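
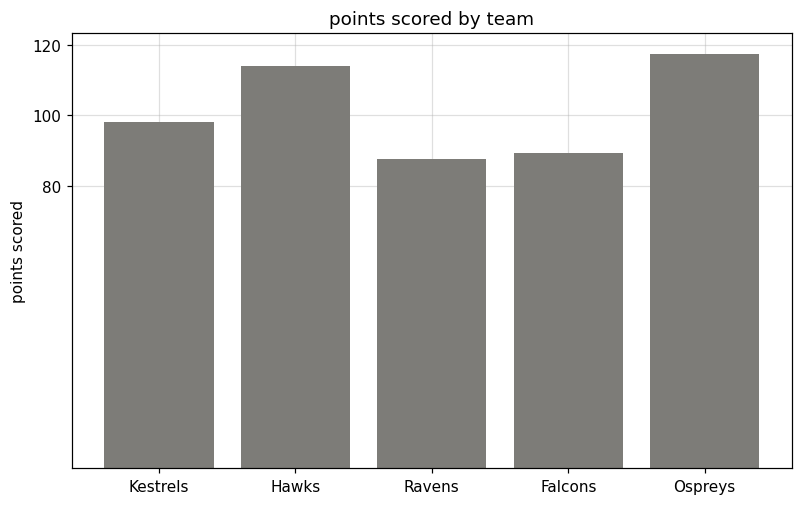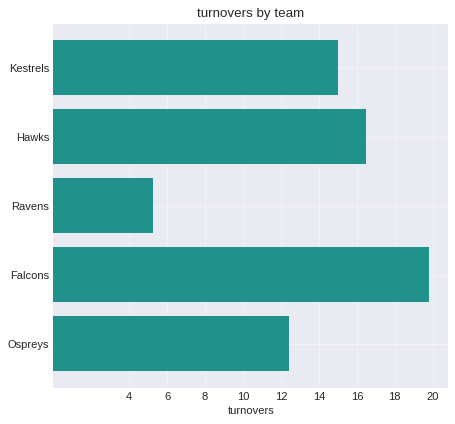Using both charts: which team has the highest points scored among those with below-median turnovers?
Chart 2 median turnovers ≈ 14; below-median teams: Ravens, Ospreys. Among those, Ospreys has the highest points scored (≈ 120).

Ospreys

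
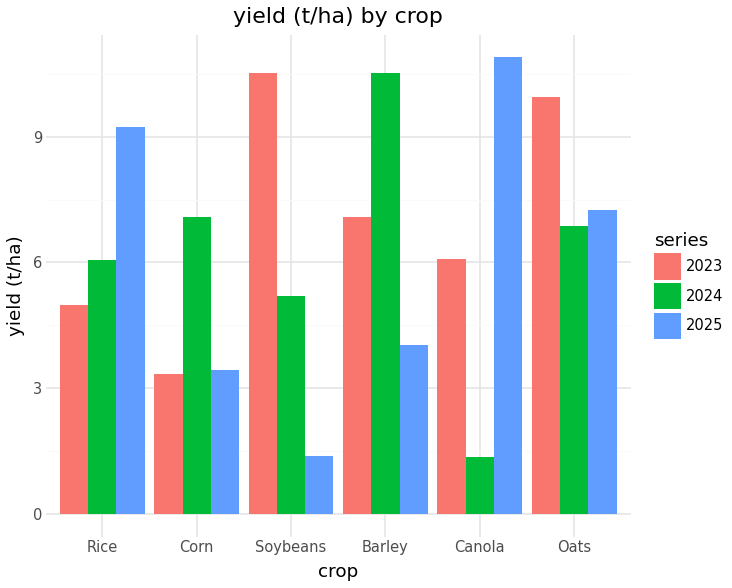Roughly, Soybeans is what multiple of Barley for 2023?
≈ 1.57×

Soybeans ≈ 11, Barley ≈ 7; 11/7 ≈ 1.57.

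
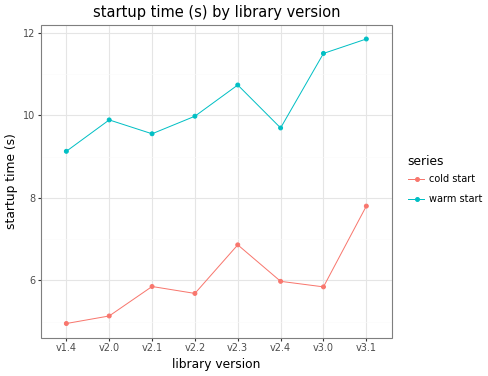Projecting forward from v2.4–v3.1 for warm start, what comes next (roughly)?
≈ 13

Last three: 10, 11, 12 → slope ≈ 1/step → next ≈ 13.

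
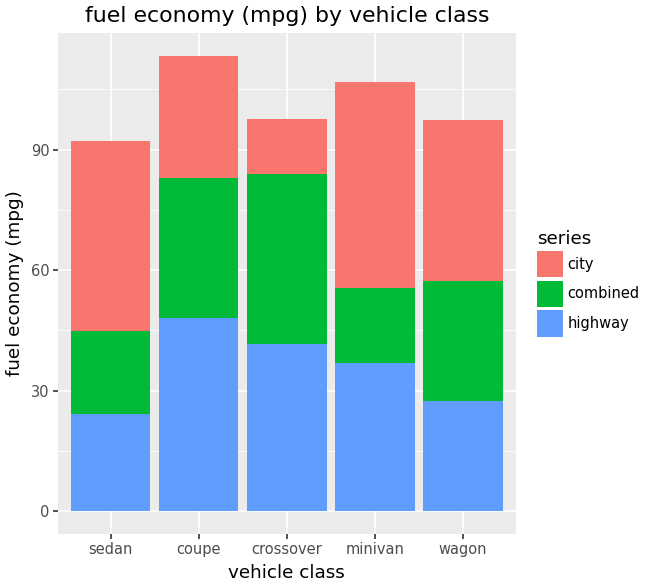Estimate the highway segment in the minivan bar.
≈ 40

highway top ≈ 40, bottom ≈ 0; segment ≈ 40.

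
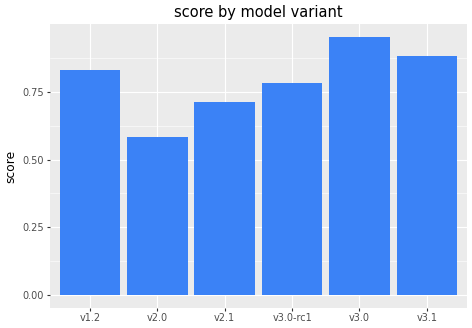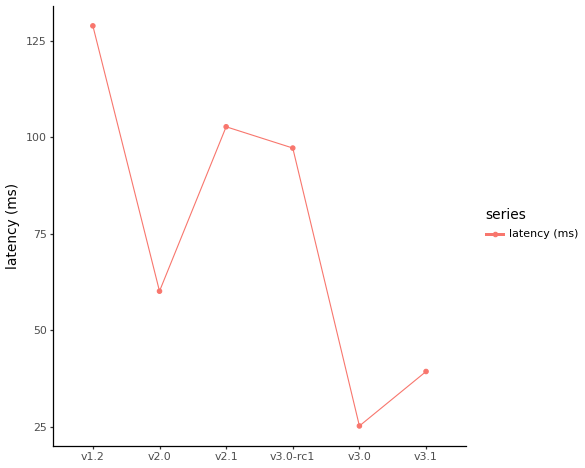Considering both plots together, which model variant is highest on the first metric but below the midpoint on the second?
v3.0

Chart 2 median latency (ms) ≈ 80; below-median model variants: v2.0, v3.0, v3.1. Among those, v3.0 has the highest score (≈ 1).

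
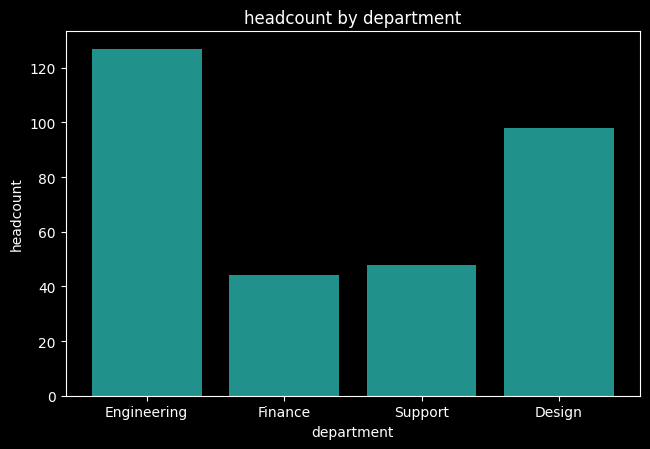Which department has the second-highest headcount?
Design

Top 3: Engineering ≈ 120, Design ≈ 100, Support ≈ 40.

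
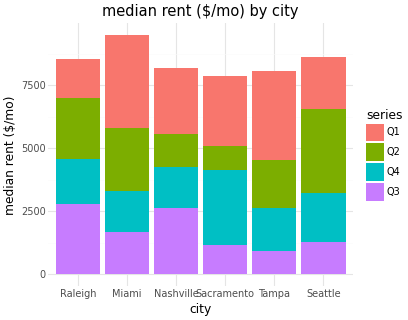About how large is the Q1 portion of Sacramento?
Q1 top ≈ 8000, bottom ≈ 5000; segment ≈ 3000.

≈ 3000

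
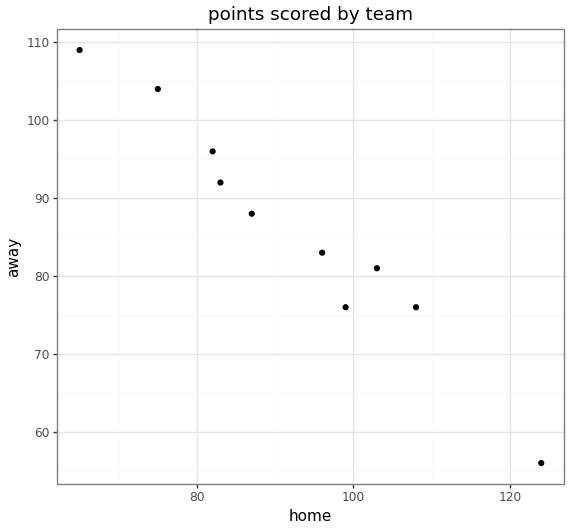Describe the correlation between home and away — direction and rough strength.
Points are negatively correlated; strong (|r| ≈ 1.0).

negative, strong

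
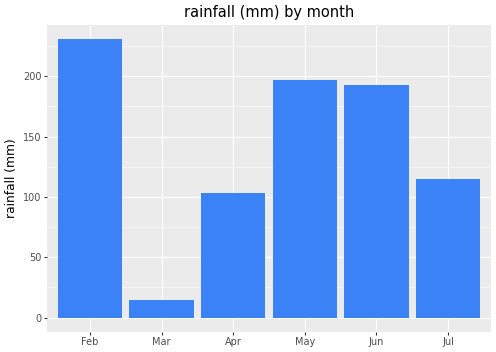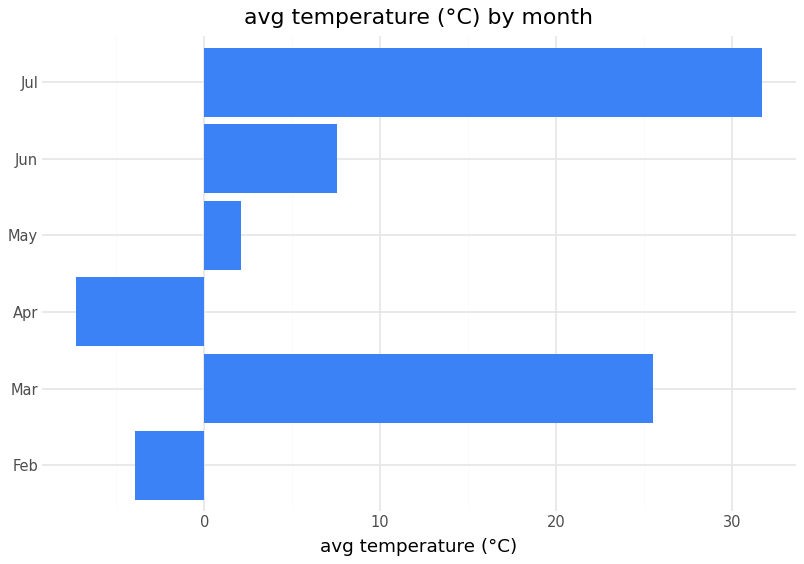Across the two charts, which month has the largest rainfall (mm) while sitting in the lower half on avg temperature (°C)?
Feb

Chart 2 median avg temperature (°C) ≈ 5; below-median months: Feb, Apr, May. Among those, Feb has the highest rainfall (mm) (≈ 225).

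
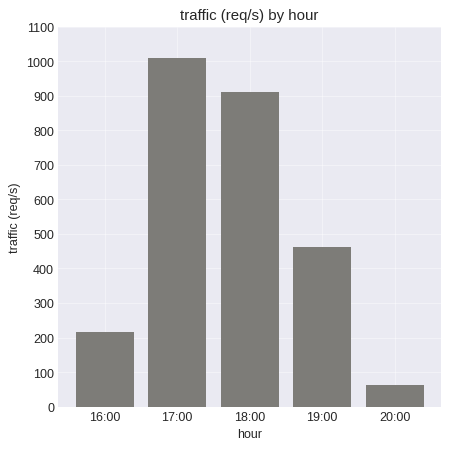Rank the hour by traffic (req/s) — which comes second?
18:00

Top 3: 17:00 ≈ 1000, 18:00 ≈ 900, 19:00 ≈ 500.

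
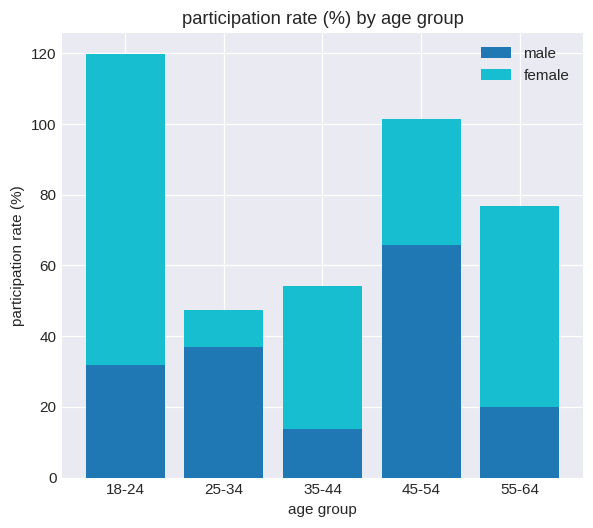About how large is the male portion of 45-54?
male top ≈ 70, bottom ≈ 0; segment ≈ 70.

≈ 70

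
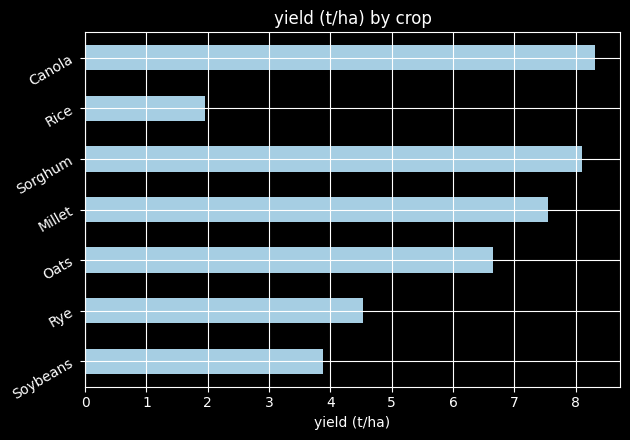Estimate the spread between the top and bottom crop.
≈ 6

Max Canola ≈ 8, min Rice ≈ 2; range ≈ 6.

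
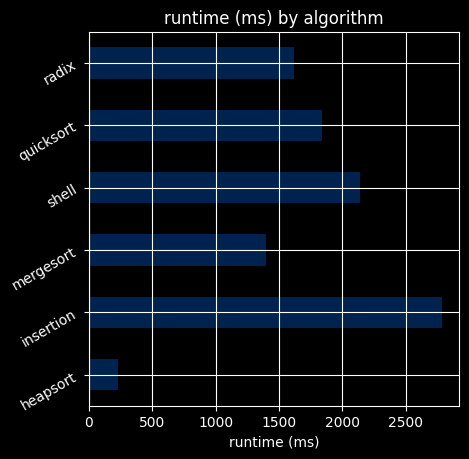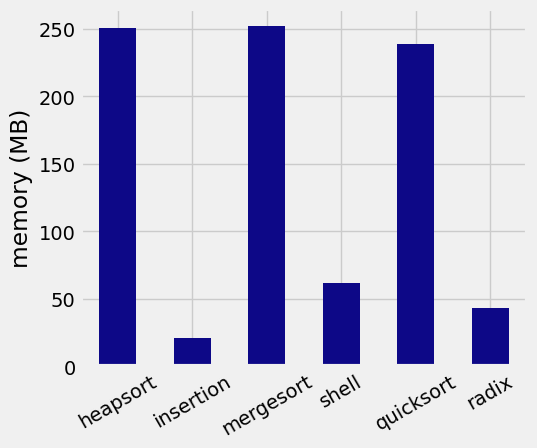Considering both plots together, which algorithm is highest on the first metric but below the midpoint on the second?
Chart 2 median memory (MB) ≈ 150; below-median algorithms: insertion, shell, radix. Among those, insertion has the highest runtime (ms) (≈ 3000).

insertion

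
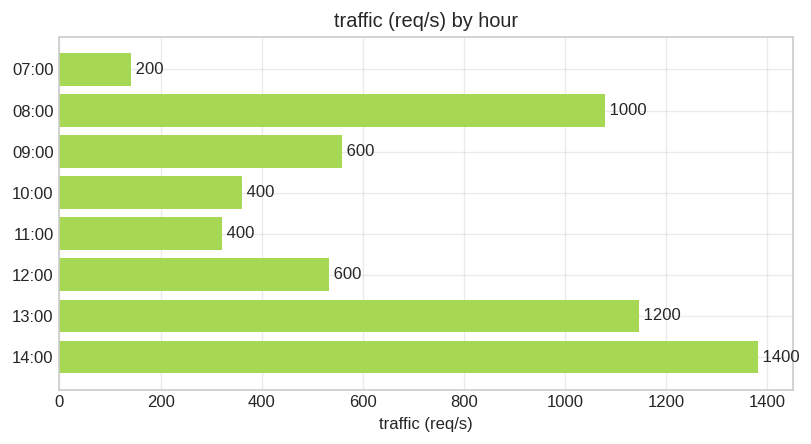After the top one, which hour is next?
13:00

Top 3: 14:00 ≈ 1400, 13:00 ≈ 1200, 08:00 ≈ 1000.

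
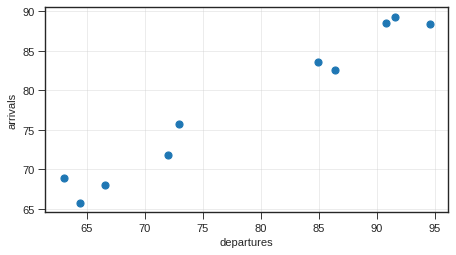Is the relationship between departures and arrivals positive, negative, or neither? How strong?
Points are positively correlated; strong (|r| ≈ 1.0).

positive, strong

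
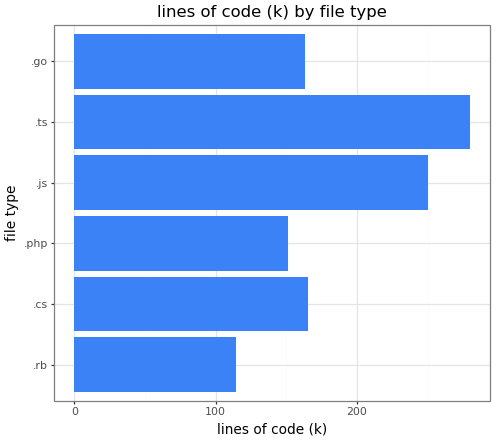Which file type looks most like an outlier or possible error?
.ts ≈ 275; the rest sit between ≈ 125 and ≈ 250.

.ts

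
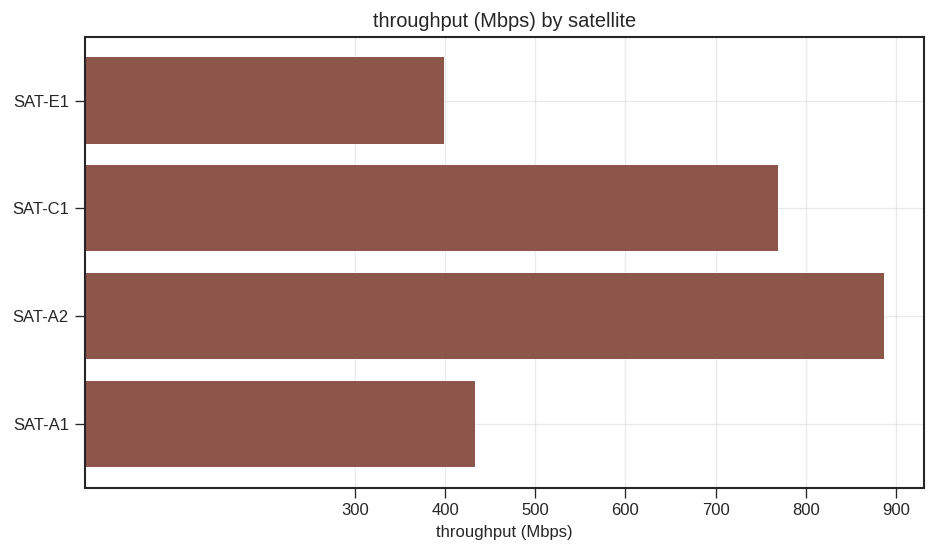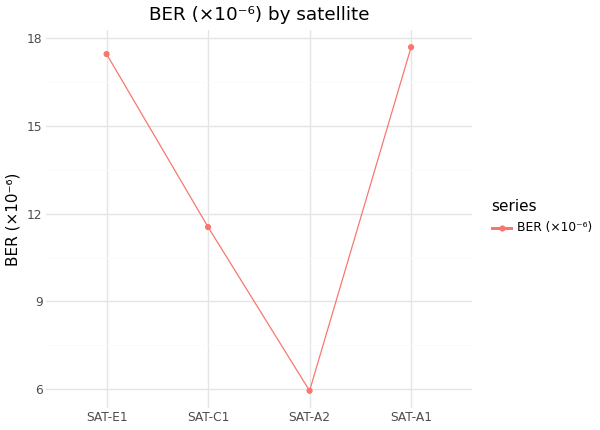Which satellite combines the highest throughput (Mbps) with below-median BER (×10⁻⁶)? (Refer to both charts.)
SAT-A2

Chart 2 median BER (×10⁻⁶) ≈ 14; below-median satellites: SAT-C1, SAT-A2. Among those, SAT-A2 has the highest throughput (Mbps) (≈ 900).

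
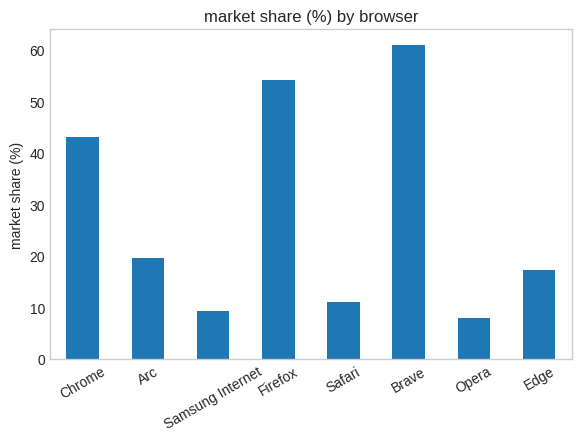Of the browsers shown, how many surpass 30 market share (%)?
3

Above 30: Chrome, Firefox, Brave.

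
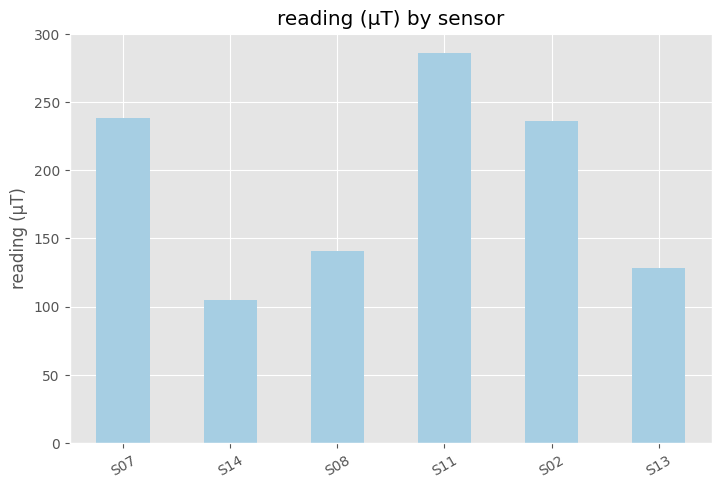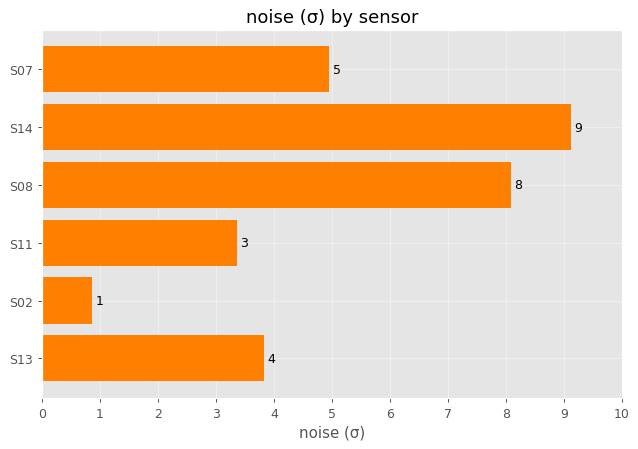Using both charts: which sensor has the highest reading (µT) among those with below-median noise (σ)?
S11

Chart 2 median noise (σ) ≈ 4; below-median sensors: S11, S02, S13. Among those, S11 has the highest reading (µT) (≈ 300).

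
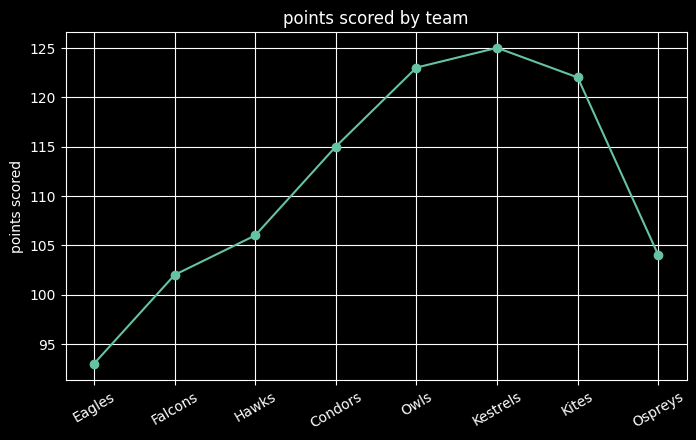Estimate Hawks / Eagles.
≈ 1.11×

Hawks ≈ 105, Eagles ≈ 95; 105/95 ≈ 1.11.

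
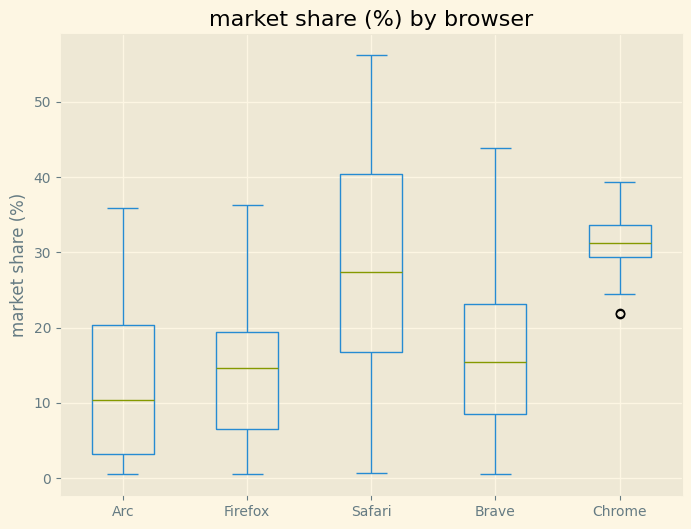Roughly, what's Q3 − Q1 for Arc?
Q3 ≈ 20, Q1 ≈ 4; IQR ≈ 16.

≈ 16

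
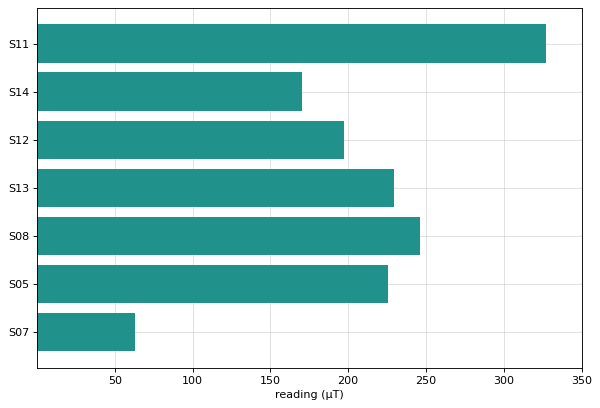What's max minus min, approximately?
≈ 300

Max S11 ≈ 350, min S07 ≈ 50; range ≈ 300.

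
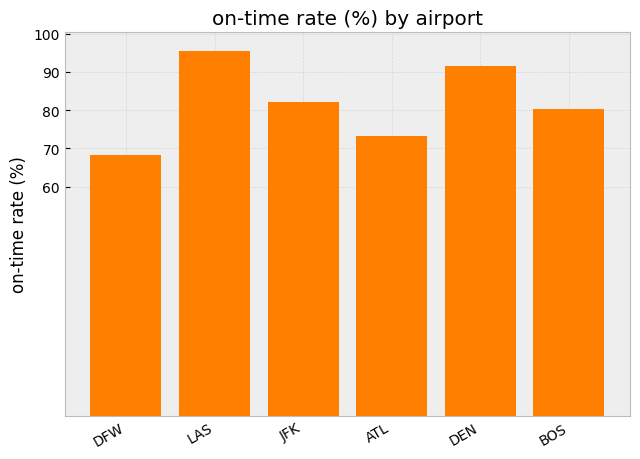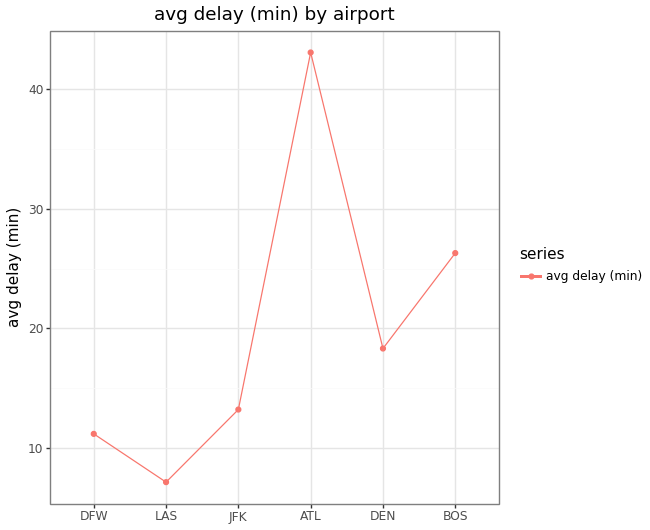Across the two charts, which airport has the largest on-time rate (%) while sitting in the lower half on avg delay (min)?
Chart 2 median avg delay (min) ≈ 15; below-median airports: DFW, LAS, JFK. Among those, LAS has the highest on-time rate (%) (≈ 100).

LAS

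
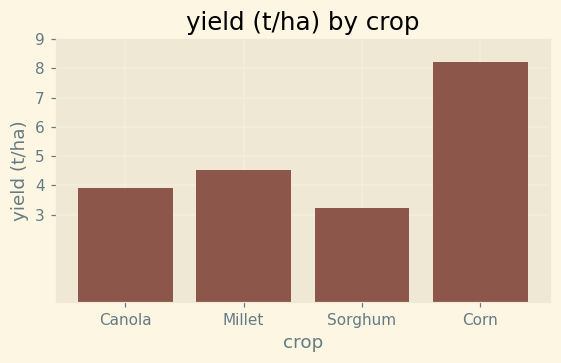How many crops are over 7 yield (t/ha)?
Above 7: Corn.

1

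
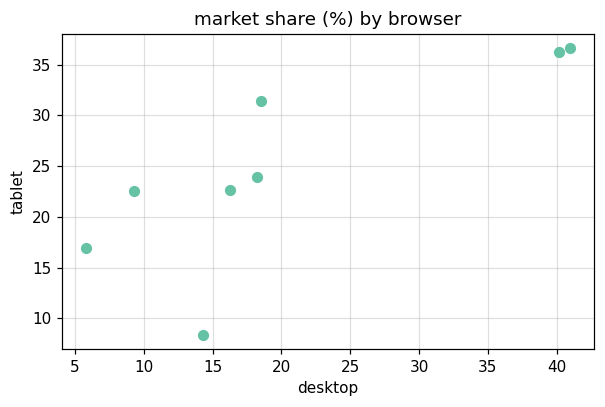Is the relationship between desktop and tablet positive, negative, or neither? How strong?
Points are positively correlated; strong (|r| ≈ 0.8).

positive, strong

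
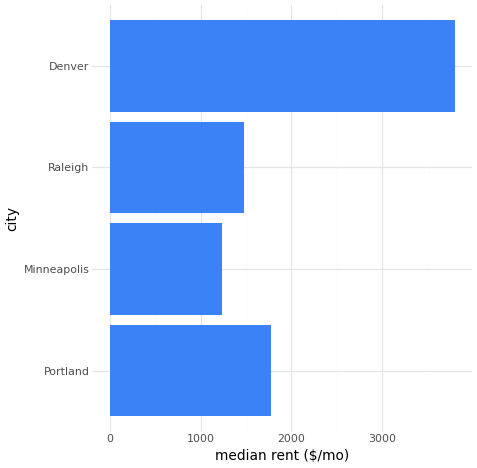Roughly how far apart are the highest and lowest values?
≈ 3000

Max Denver ≈ 4000, min Minneapolis ≈ 1000; range ≈ 3000.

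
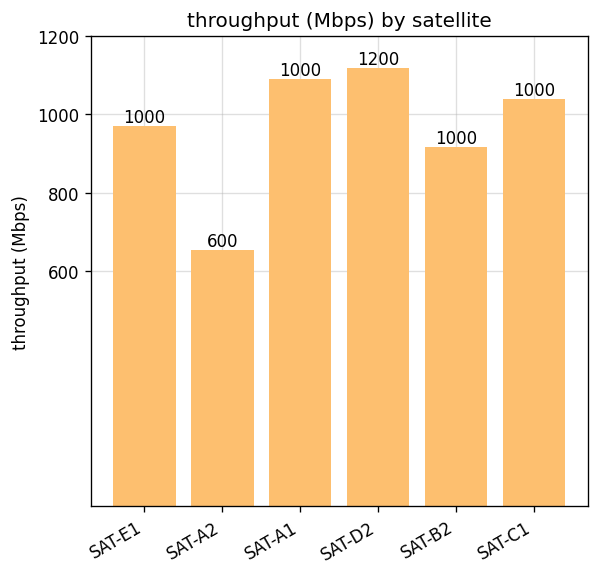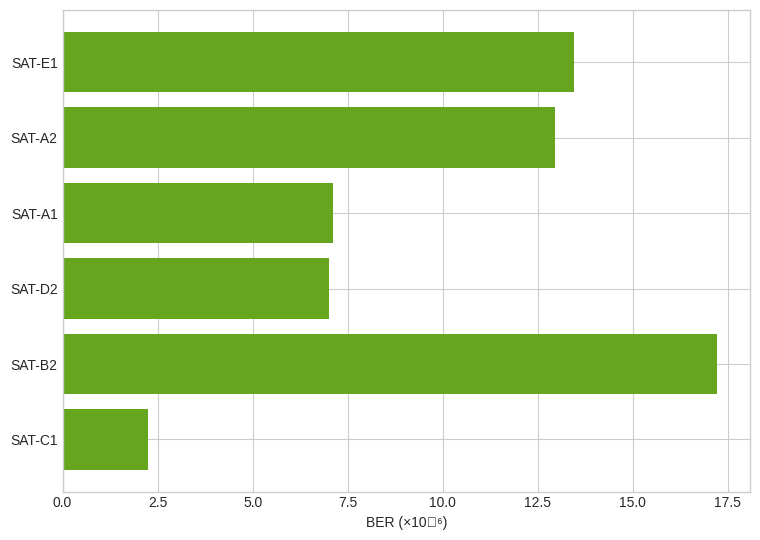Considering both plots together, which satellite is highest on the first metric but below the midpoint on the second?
SAT-D2

Chart 2 median BER (×10⁻⁶) ≈ 10; below-median satellites: SAT-A1, SAT-D2, SAT-C1. Among those, SAT-D2 has the highest throughput (Mbps) (≈ 1200).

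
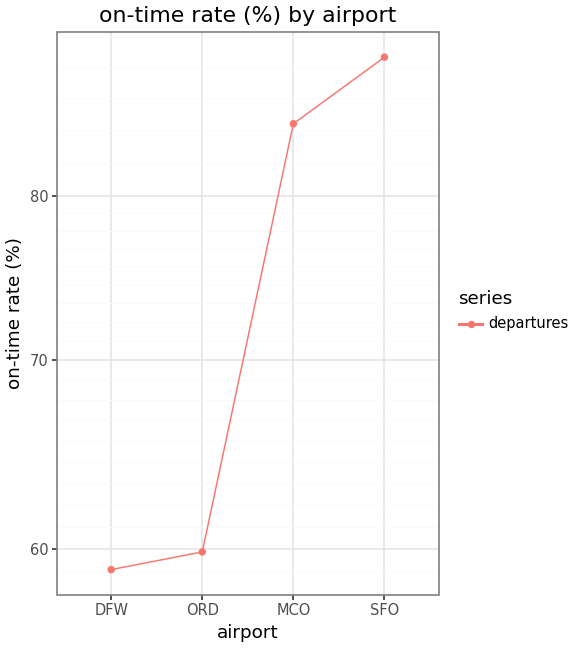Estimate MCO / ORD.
MCO ≈ 85, ORD ≈ 60; 85/60 ≈ 1.42.

≈ 1.42×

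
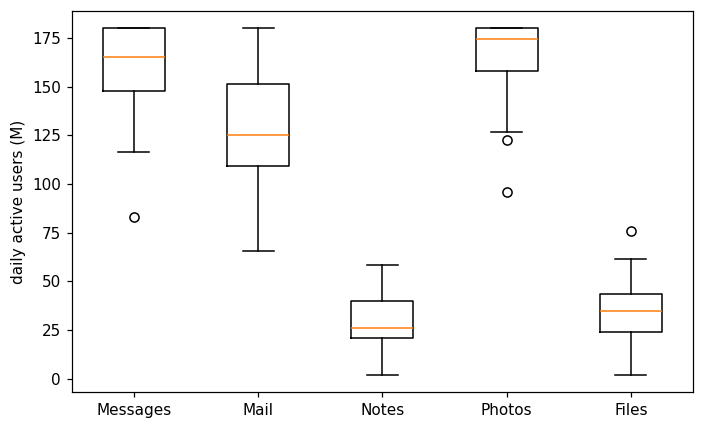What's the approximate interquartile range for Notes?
Q3 ≈ 40, Q1 ≈ 20; IQR ≈ 20.

≈ 20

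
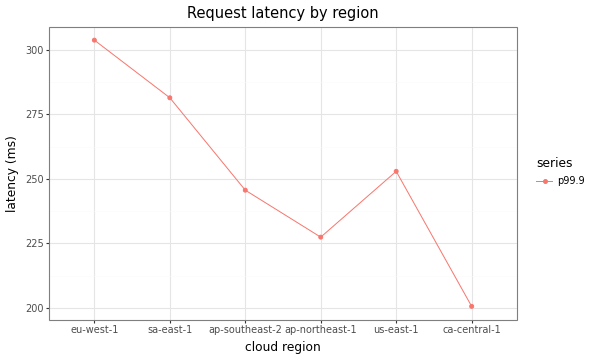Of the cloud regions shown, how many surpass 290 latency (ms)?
1

Above 290: eu-west-1.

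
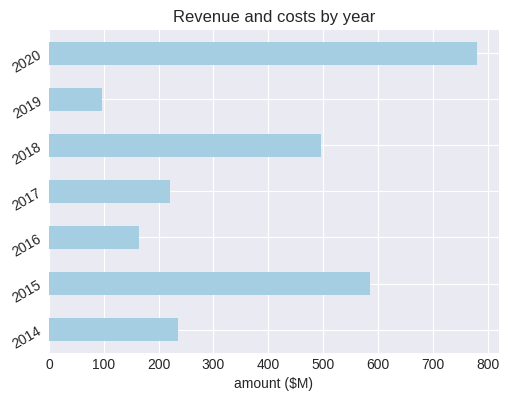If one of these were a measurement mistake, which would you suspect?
2020 ≈ 800; the rest sit between ≈ 100 and ≈ 600.

2020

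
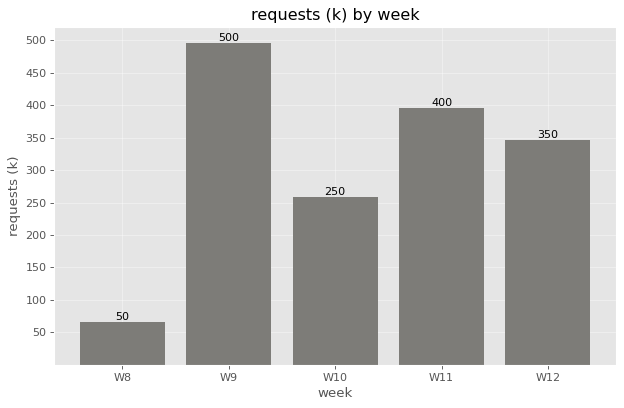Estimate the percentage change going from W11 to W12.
≈ -12.5%

W11 ≈ 400, W12 ≈ 350; (350 − 400) / 400 ≈ -12.5%.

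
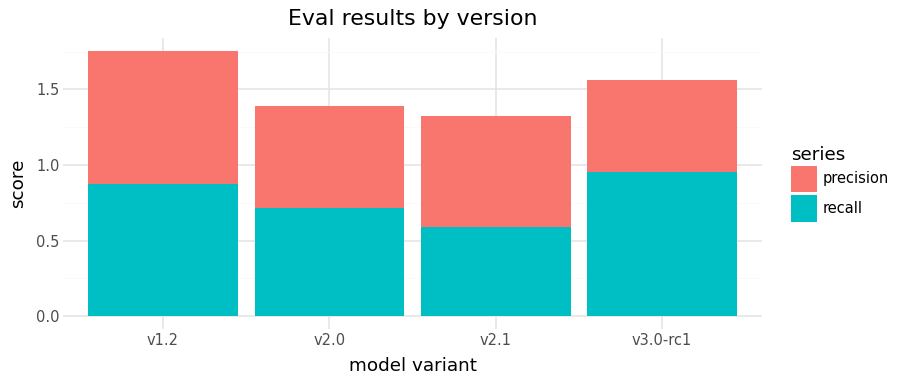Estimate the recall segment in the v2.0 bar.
≈ 0.8

recall top ≈ 0.8, bottom ≈ 0.0; segment ≈ 0.8.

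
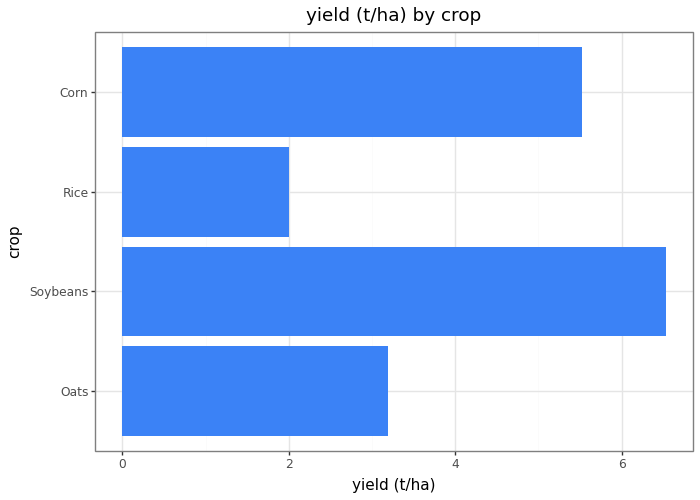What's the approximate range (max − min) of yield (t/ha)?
≈ 5

Max Soybeans ≈ 7, min Rice ≈ 2; range ≈ 5.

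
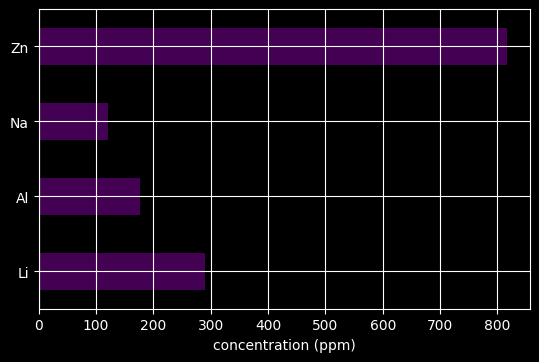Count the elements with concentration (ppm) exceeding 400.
1

Above 400: Zn.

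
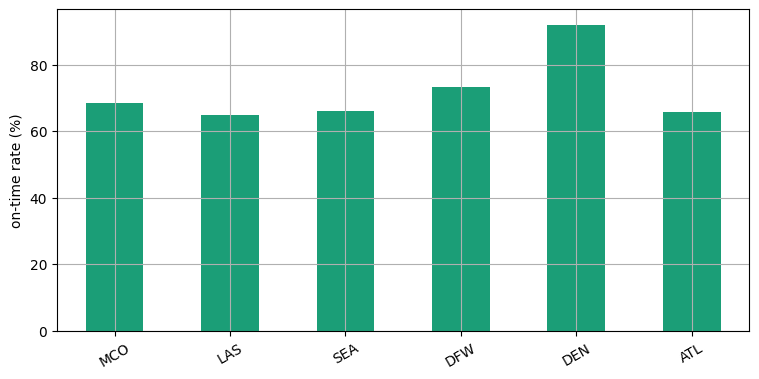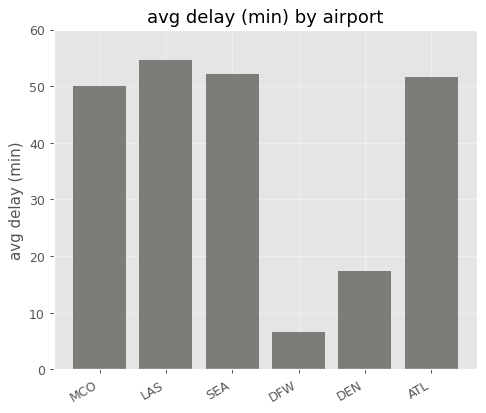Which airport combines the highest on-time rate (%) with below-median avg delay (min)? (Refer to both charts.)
DEN

Chart 2 median avg delay (min) ≈ 50; below-median airports: MCO, DFW, DEN. Among those, DEN has the highest on-time rate (%) (≈ 90).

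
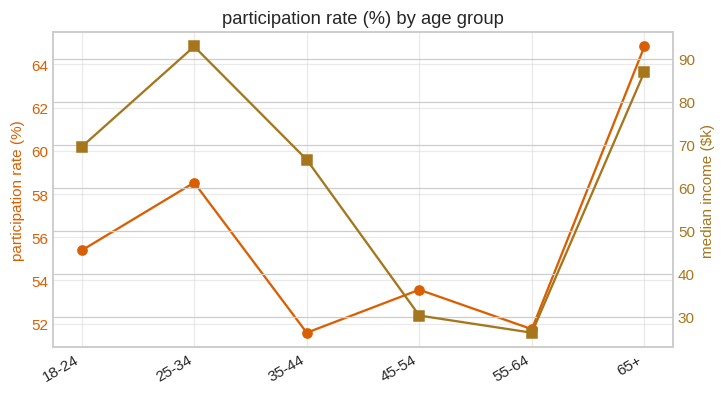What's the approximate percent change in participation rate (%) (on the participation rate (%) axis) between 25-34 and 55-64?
25-34 ≈ 58, 55-64 ≈ 52; (52 − 58) / 58 ≈ -10.3%.

≈ -10.3%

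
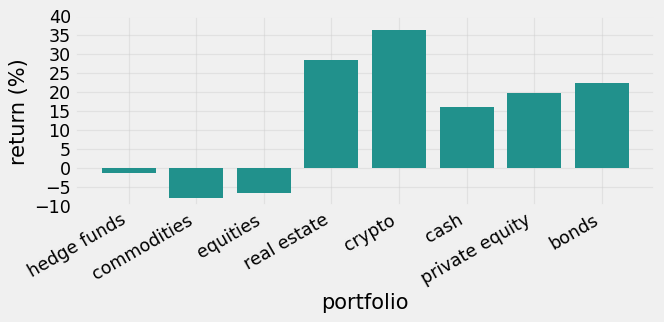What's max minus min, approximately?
≈ 45

Max crypto ≈ 35, min commodities ≈ -10; range ≈ 45.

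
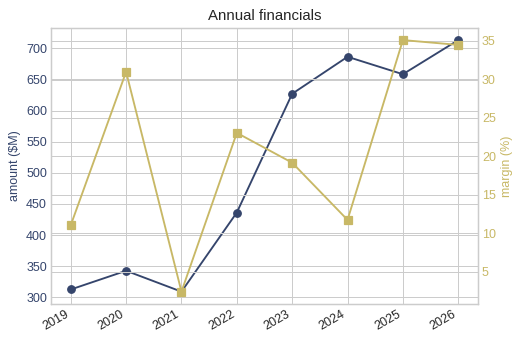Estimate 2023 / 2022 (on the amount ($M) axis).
2023 ≈ 650, 2022 ≈ 450; 650/450 ≈ 1.44.

≈ 1.44×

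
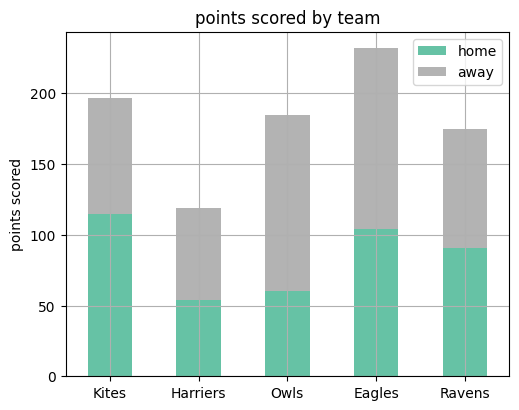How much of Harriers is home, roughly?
home top ≈ 60, bottom ≈ 0; segment ≈ 60.

≈ 60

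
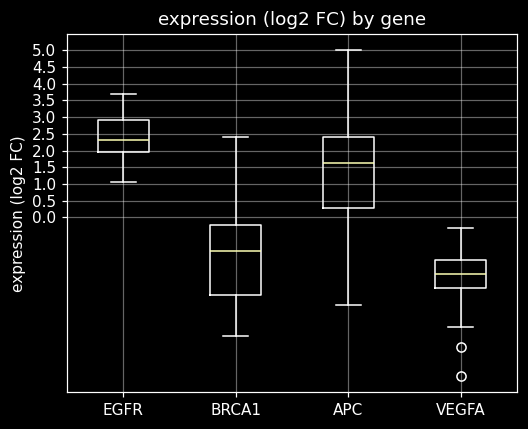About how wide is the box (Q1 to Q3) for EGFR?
≈ 1.0

Q3 ≈ 3.0, Q1 ≈ 2.0; IQR ≈ 1.0.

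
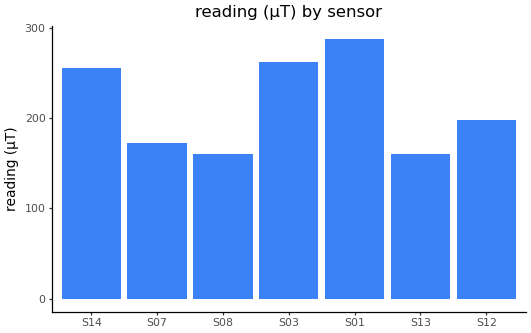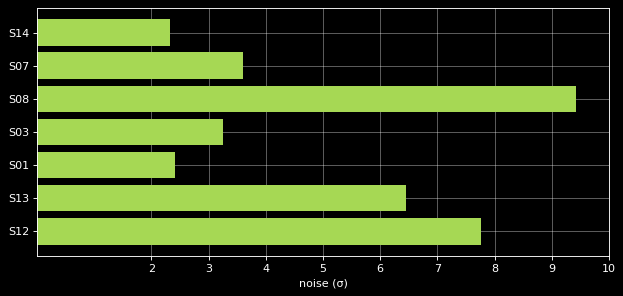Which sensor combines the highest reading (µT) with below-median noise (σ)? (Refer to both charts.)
S01

Chart 2 median noise (σ) ≈ 4; below-median sensors: S14, S03, S01. Among those, S01 has the highest reading (µT) (≈ 300).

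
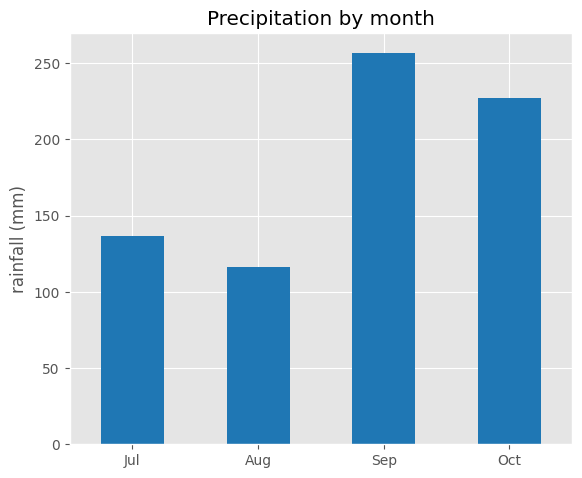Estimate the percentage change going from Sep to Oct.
Sep ≈ 250, Oct ≈ 225; (225 − 250) / 250 ≈ -10%.

≈ -10%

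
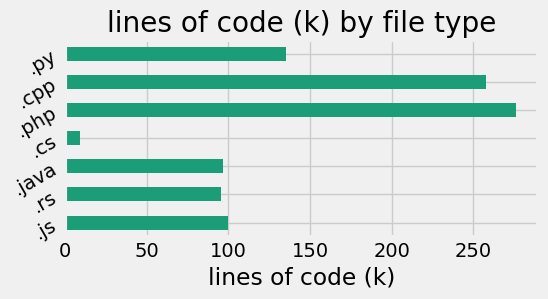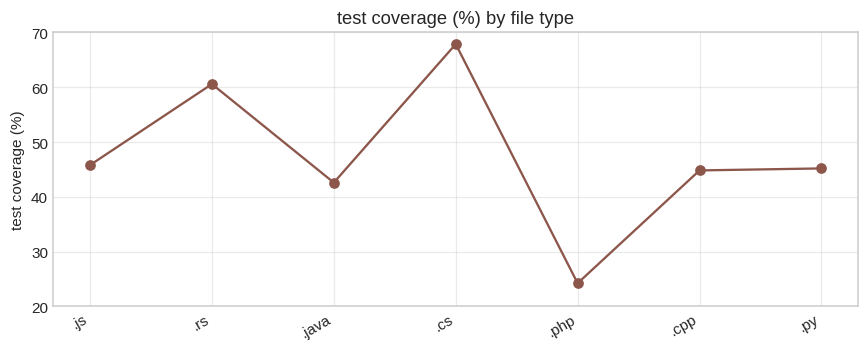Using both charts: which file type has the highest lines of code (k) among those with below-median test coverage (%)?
Chart 2 median test coverage (%) ≈ 50; below-median file types: .java, .php, .cpp. Among those, .php has the highest lines of code (k) (≈ 300).

.php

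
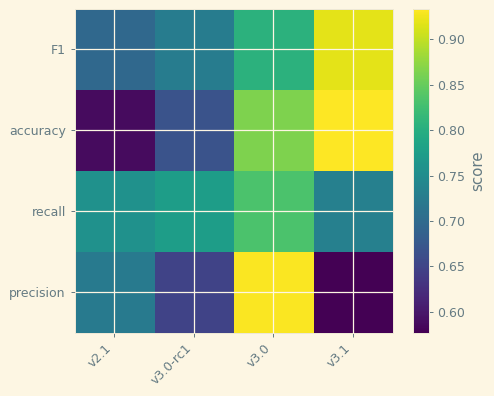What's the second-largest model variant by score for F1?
Top 3 for F1: v3.1 ≈ 0.90, v3.0 ≈ 0.80, v3.0-rc1 ≈ 0.75.

v3.0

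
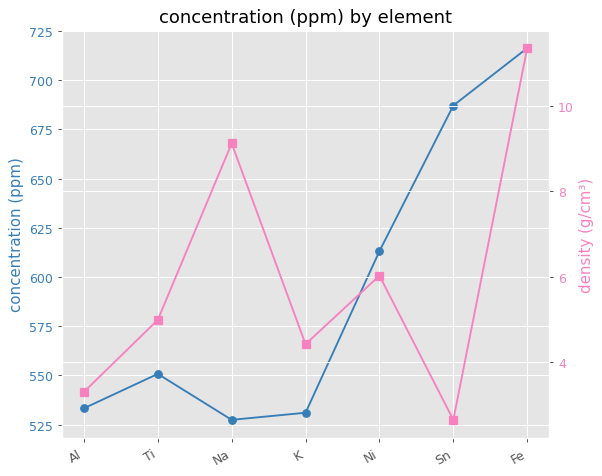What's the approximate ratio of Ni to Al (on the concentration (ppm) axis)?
≈ 1.15×

Ni ≈ 620, Al ≈ 540; 620/540 ≈ 1.15.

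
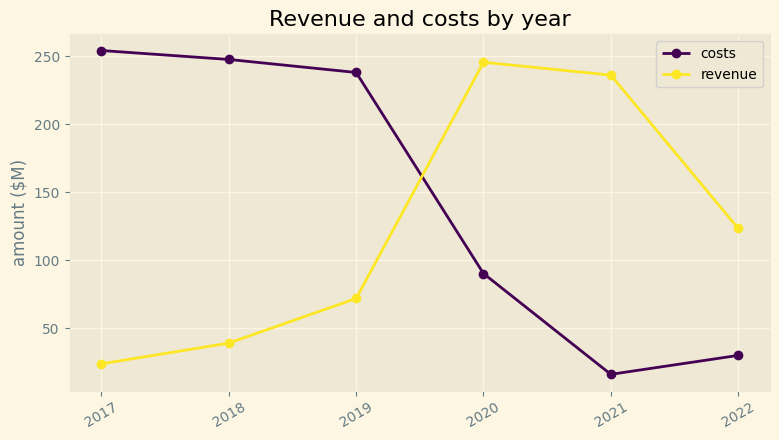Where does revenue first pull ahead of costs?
2019: revenue ≈ 80 vs costs ≈ 240 (not yet); 2020: revenue ≈ 240 vs costs ≈ 100 (first crossover).

2020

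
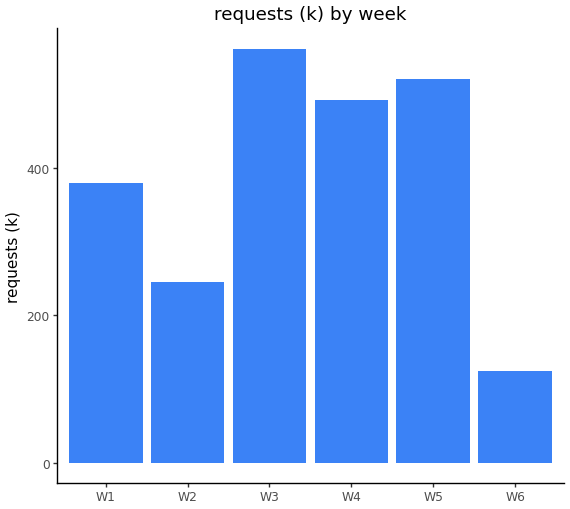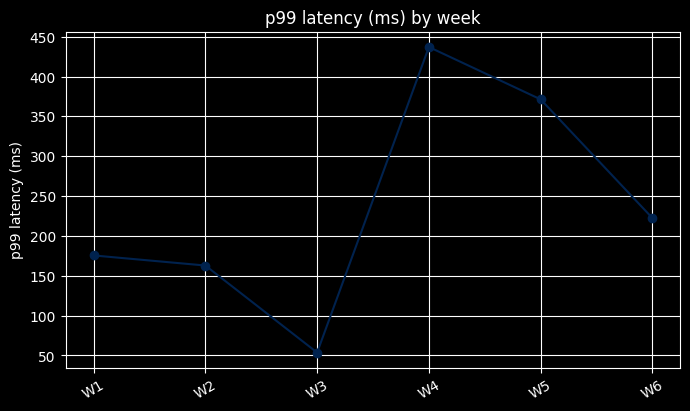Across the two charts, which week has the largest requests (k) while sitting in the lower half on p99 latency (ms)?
W3

Chart 2 median p99 latency (ms) ≈ 200; below-median weeks: W1, W2, W3. Among those, W3 has the highest requests (k) (≈ 600).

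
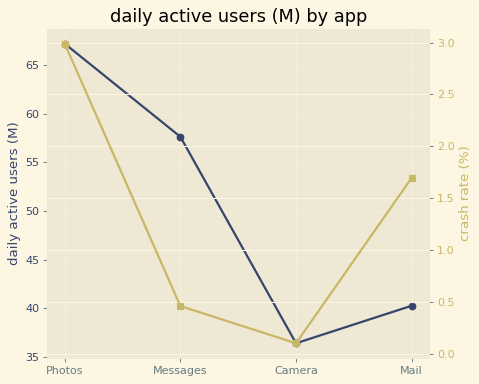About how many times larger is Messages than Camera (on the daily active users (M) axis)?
Messages ≈ 60, Camera ≈ 35; 60/35 ≈ 1.71.

≈ 1.71×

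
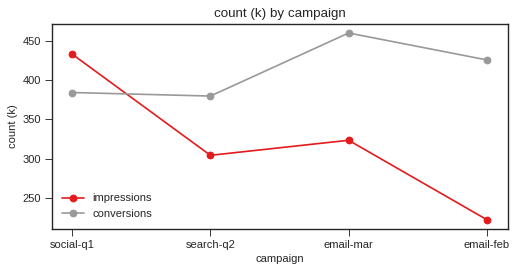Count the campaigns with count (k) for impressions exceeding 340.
Above 340: social-q1.

1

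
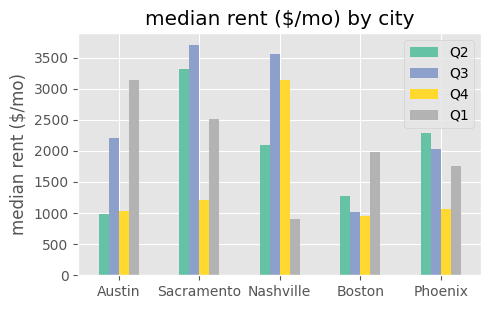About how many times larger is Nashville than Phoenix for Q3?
≈ 1.75×

Nashville ≈ 3500, Phoenix ≈ 2000; 3500/2000 ≈ 1.75.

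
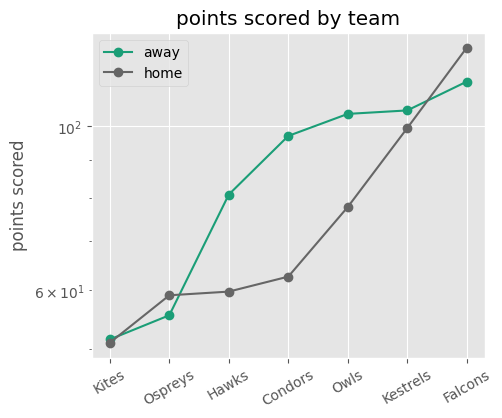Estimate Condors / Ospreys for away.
Condors ≈ 100, Ospreys ≈ 60; 100/60 ≈ 1.67.

≈ 1.67×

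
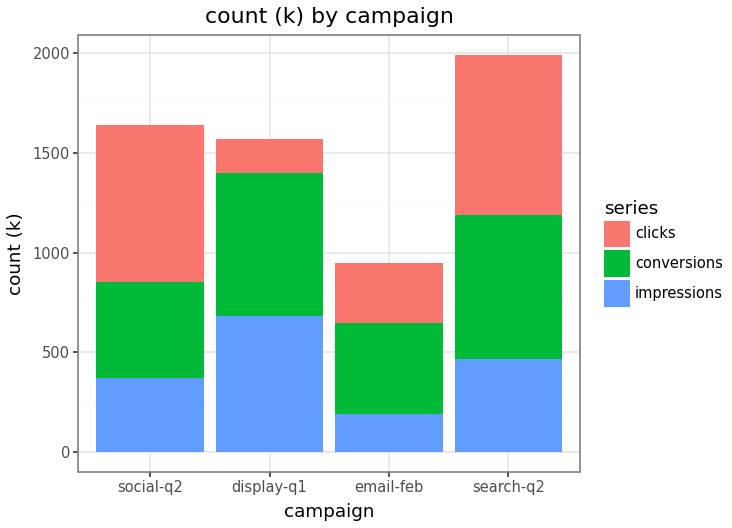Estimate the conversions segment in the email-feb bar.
conversions top ≈ 600, bottom ≈ 200; segment ≈ 400.

≈ 400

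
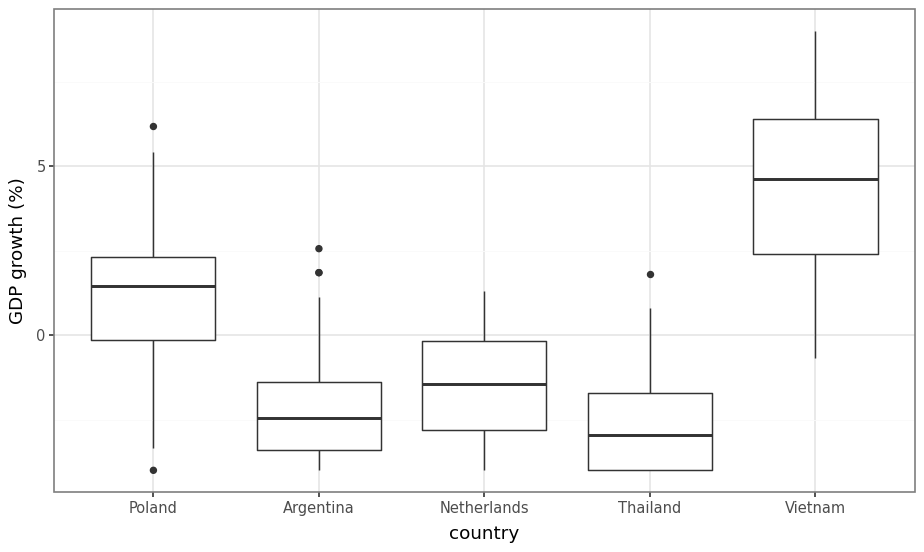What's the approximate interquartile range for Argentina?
Q3 ≈ -1, Q1 ≈ -3; IQR ≈ 2.

≈ 2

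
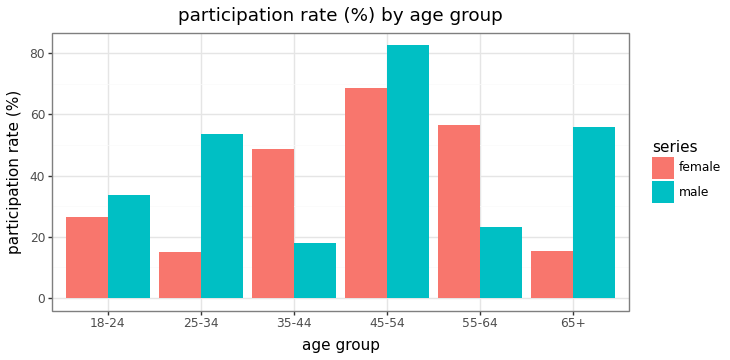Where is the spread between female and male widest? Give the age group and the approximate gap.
65+: female ≈ 20, male ≈ 60 → gap ≈ 40. Next-largest (25-34) is only ≈ 30.

65+, ≈ 40 %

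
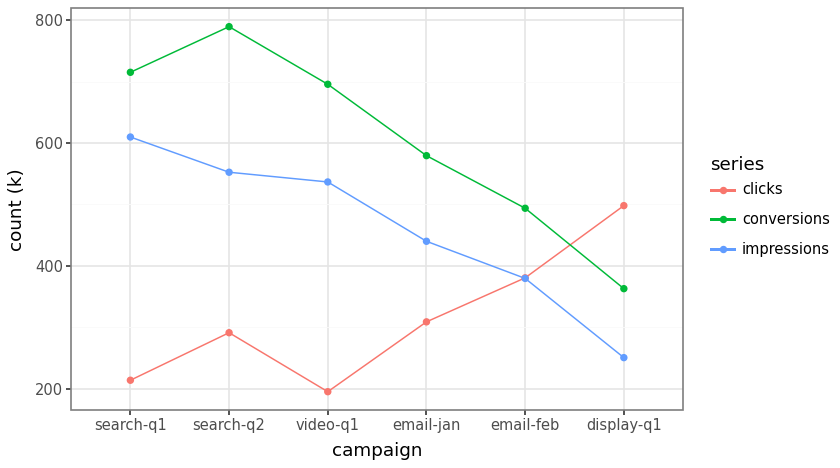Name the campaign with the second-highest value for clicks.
Top 3 for clicks: display-q1 ≈ 500, email-feb ≈ 400, email-jan ≈ 300.

email-feb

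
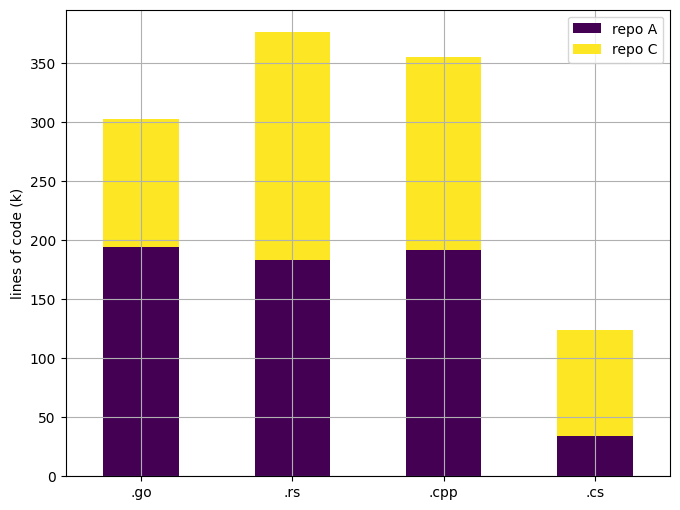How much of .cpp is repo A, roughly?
≈ 200

repo A top ≈ 200, bottom ≈ 0; segment ≈ 200.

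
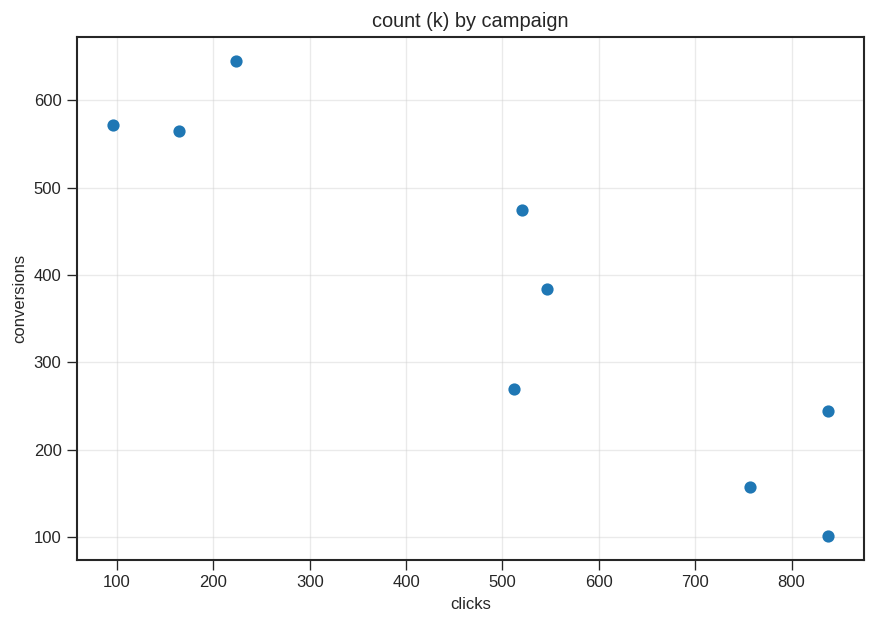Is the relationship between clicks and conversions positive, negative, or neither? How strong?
negative, strong

Points are negatively correlated; strong (|r| ≈ 0.9).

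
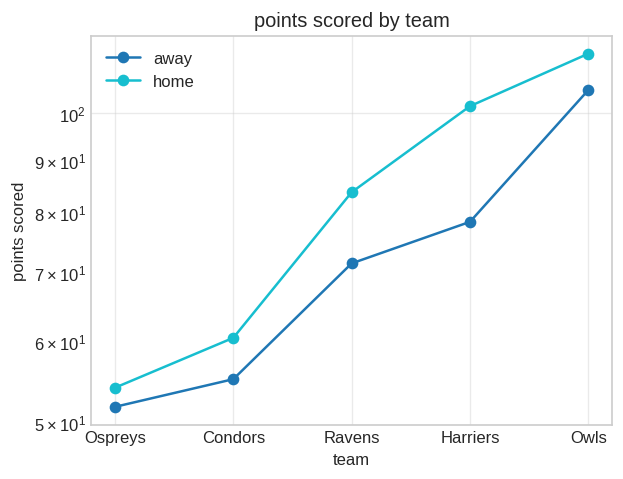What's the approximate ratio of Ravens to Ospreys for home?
≈ 1.6×

Ravens ≈ 80, Ospreys ≈ 50; 80/50 ≈ 1.6.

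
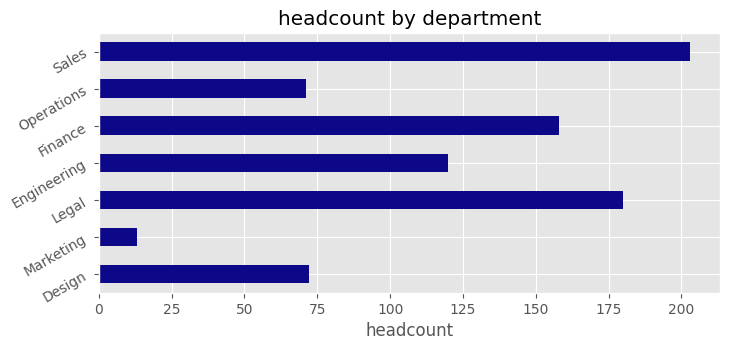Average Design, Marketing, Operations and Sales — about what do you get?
≈ 95

(80 + 20 + 80 + 200) / 4 ≈ 95.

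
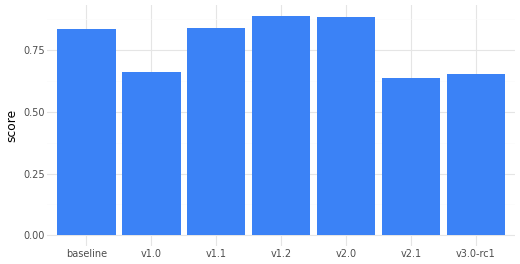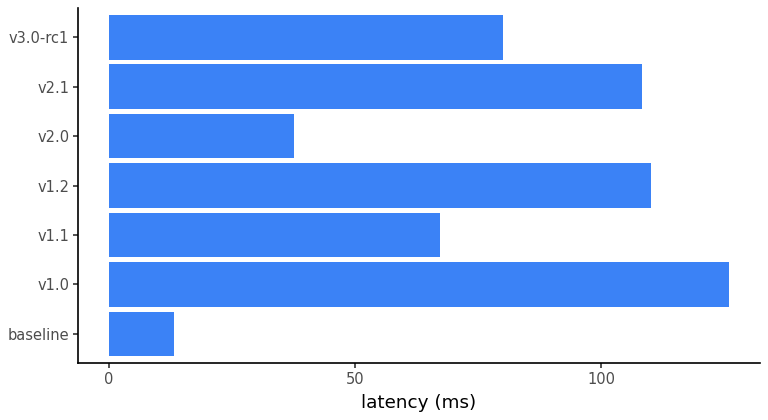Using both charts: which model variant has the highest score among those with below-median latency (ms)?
v2.0

Chart 2 median latency (ms) ≈ 80; below-median model variants: baseline, v1.1, v2.0. Among those, v2.0 has the highest score (≈ 0.9).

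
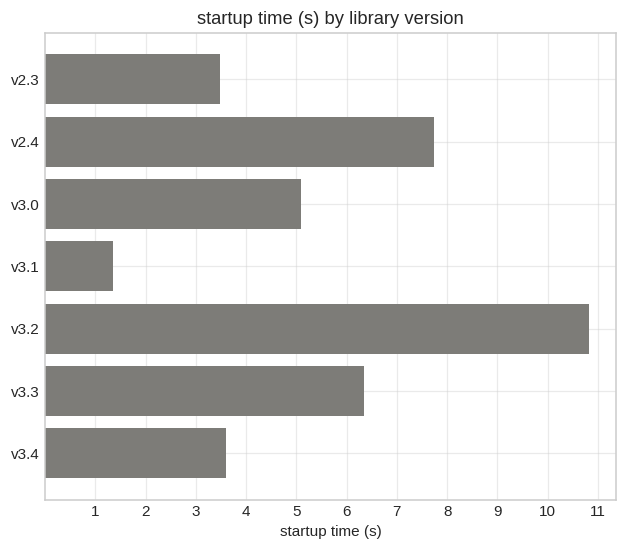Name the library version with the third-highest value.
v3.3

Top 4: v3.2 ≈ 11, v2.4 ≈ 8, v3.3 ≈ 6, v3.0 ≈ 5.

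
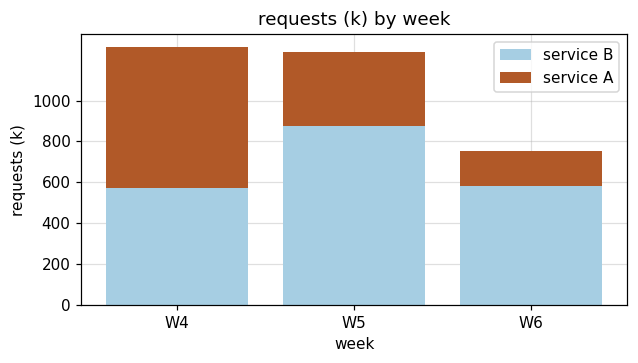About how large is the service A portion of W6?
≈ 200

service A top ≈ 800, bottom ≈ 600; segment ≈ 200.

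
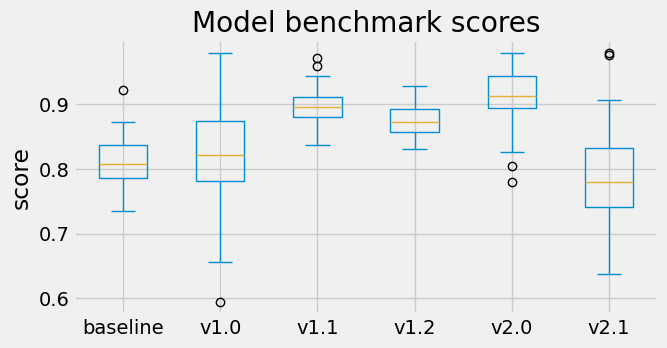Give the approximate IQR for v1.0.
Q3 ≈ 0.88, Q1 ≈ 0.78; IQR ≈ 0.10.

≈ 0.10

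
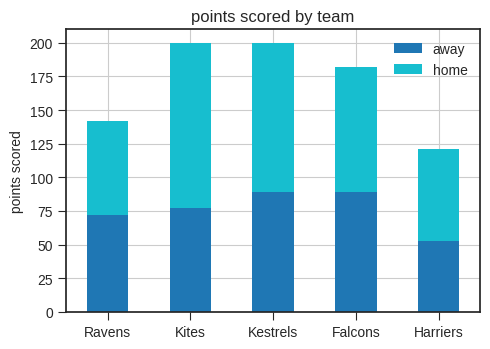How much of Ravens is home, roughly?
≈ 60

home top ≈ 140, bottom ≈ 80; segment ≈ 60.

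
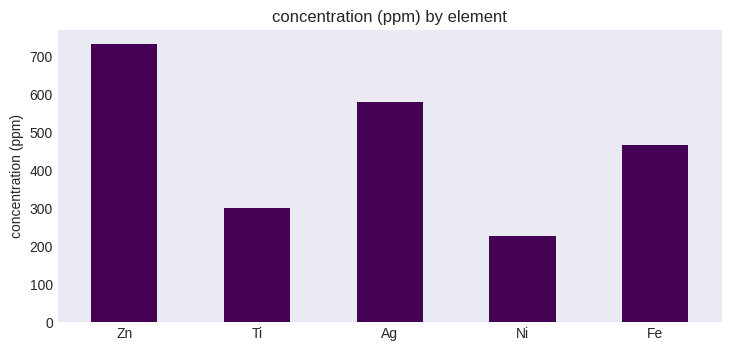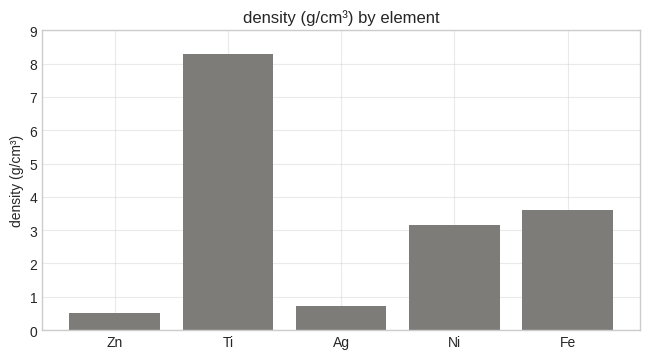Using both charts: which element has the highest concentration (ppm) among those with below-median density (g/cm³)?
Zn

Chart 2 median density (g/cm³) ≈ 3; below-median elements: Zn, Ag. Among those, Zn has the highest concentration (ppm) (≈ 700).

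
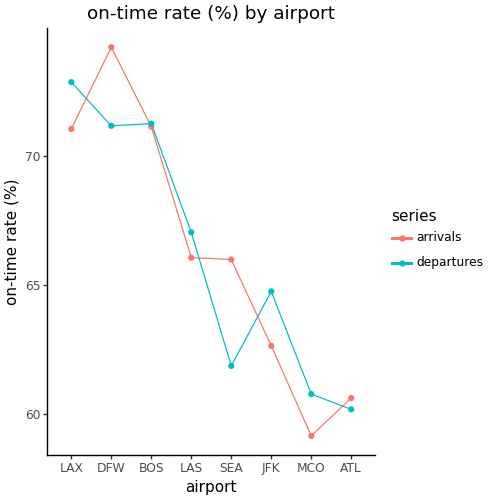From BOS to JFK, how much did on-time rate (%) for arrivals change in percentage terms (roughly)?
BOS ≈ 72, JFK ≈ 62; (62 − 72) / 72 ≈ -13.9%.

≈ -13.9%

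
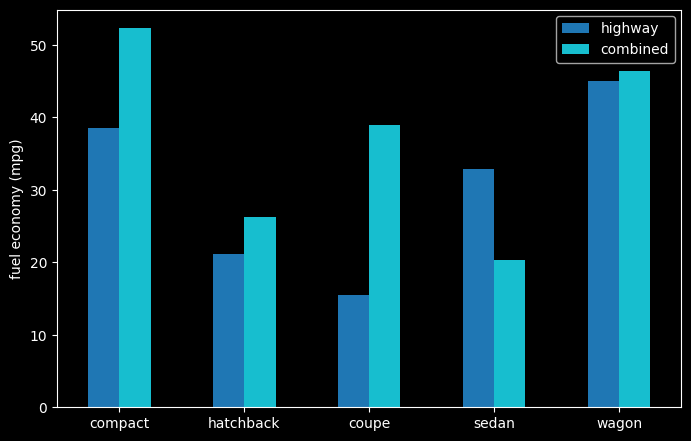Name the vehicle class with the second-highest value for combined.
wagon

Top 3 for combined: compact ≈ 50, wagon ≈ 45, coupe ≈ 40.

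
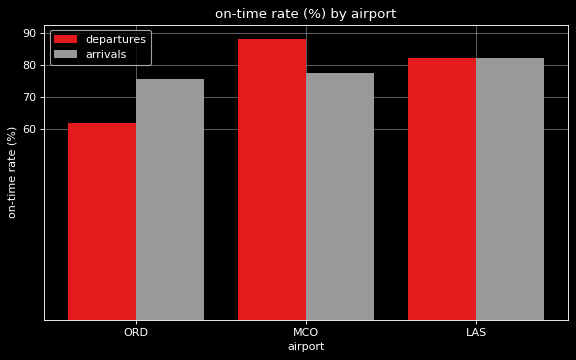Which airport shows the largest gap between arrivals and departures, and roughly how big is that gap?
ORD: arrivals ≈ 80, departures ≈ 60 → gap ≈ 20. Next-largest (MCO) is only ≈ 10.

ORD, ≈ 20 %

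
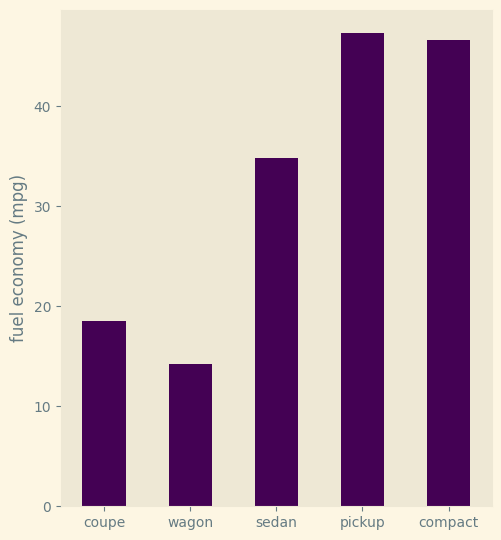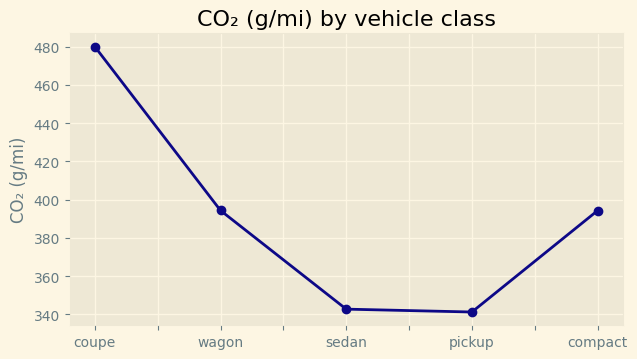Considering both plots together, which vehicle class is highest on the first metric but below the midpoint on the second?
pickup

Chart 2 median CO₂ (g/mi) ≈ 400; below-median vehicle classes: sedan, pickup. Among those, pickup has the highest fuel economy (mpg) (≈ 45).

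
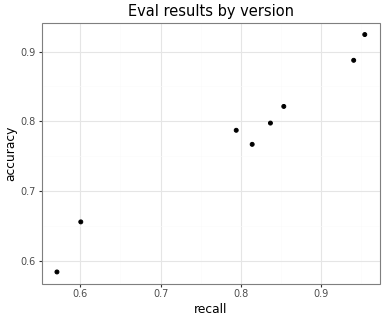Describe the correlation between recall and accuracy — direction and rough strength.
Points are positively correlated; strong (|r| ≈ 1.0).

positive, strong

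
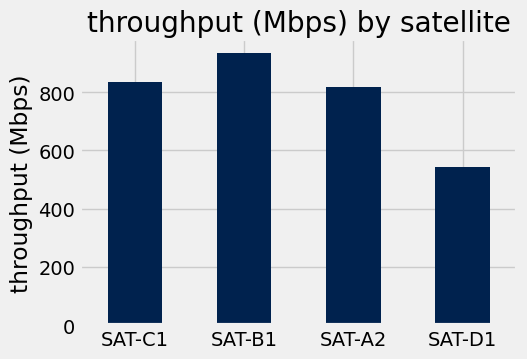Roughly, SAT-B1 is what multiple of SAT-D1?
≈ 1.8×

SAT-B1 ≈ 900, SAT-D1 ≈ 500; 900/500 ≈ 1.8.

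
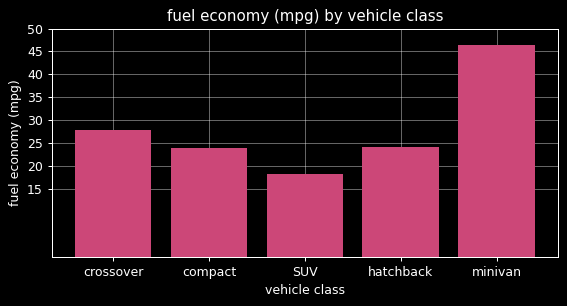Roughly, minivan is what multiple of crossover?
minivan ≈ 45, crossover ≈ 30; 45/30 ≈ 1.5.

≈ 1.5×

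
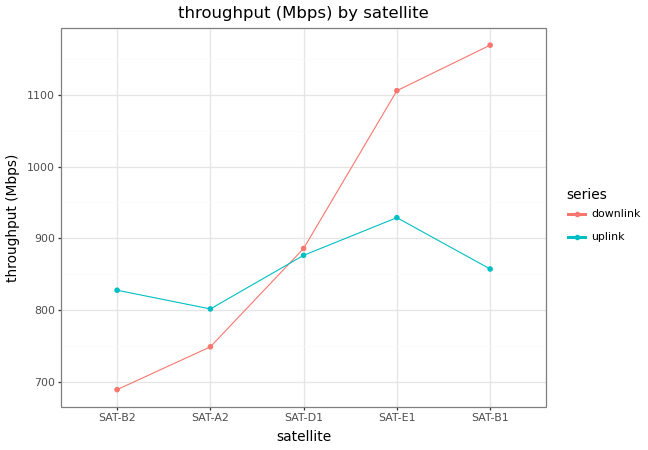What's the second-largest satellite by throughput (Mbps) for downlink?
SAT-E1

Top 3 for downlink: SAT-B1 ≈ 1150, SAT-E1 ≈ 1100, SAT-D1 ≈ 900.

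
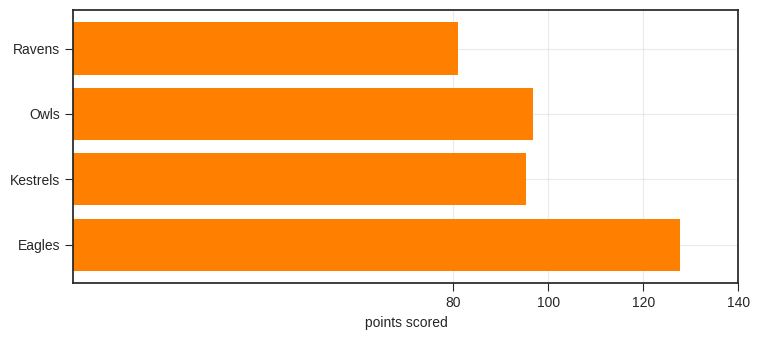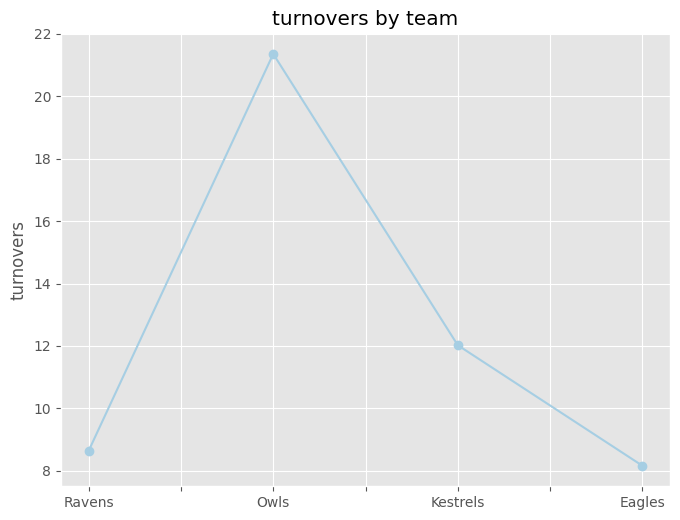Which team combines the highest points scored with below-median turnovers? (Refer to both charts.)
Eagles

Chart 2 median turnovers ≈ 10; below-median teams: Ravens, Eagles. Among those, Eagles has the highest points scored (≈ 120).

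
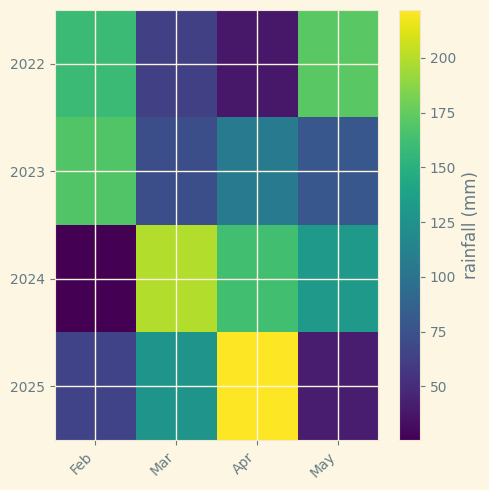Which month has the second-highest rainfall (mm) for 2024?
Top 3 for 2024: Mar ≈ 200, Apr ≈ 160, May ≈ 140.

Apr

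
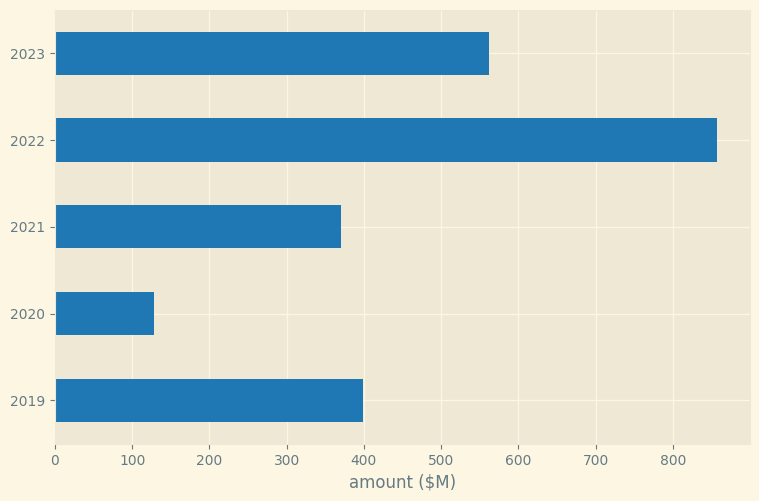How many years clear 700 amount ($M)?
1

Above 700: 2022.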